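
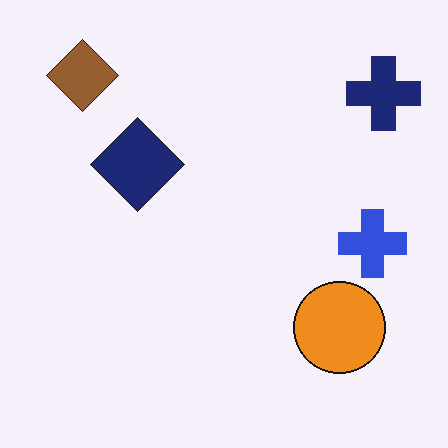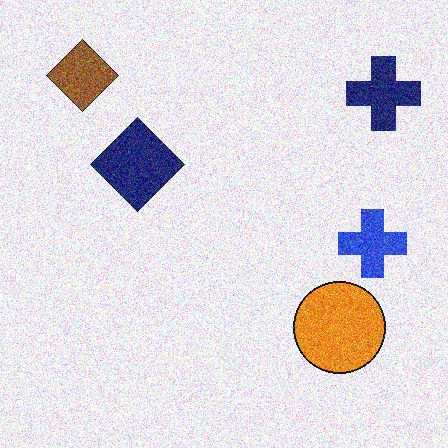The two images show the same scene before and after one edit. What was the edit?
The transformation is: degraded with heavy additive noise.

Random speckle covers the whole image, including the flat background.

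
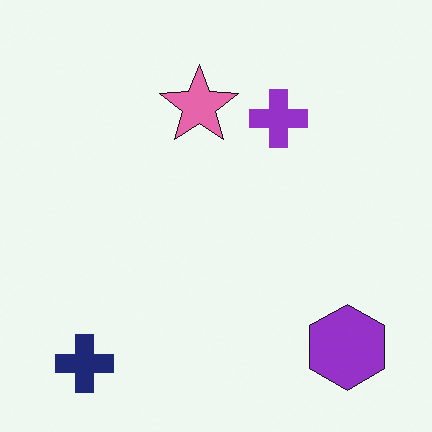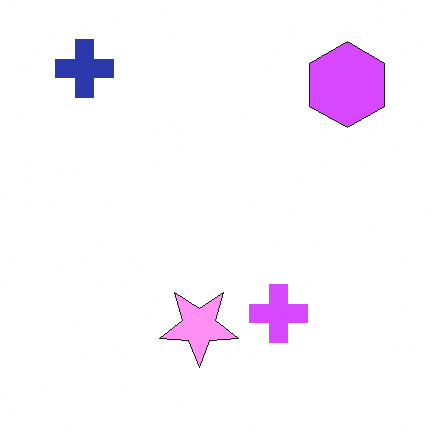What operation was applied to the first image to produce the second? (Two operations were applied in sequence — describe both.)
Noticeably brightened, then flipped vertically (top ↔ bottom).

Every pixel — background and shapes alike — is uniformly brightened. The navy cross is in the bottom-left of the first image and the top-left of the second — shapes on opposite sides of the horizontal midline have swapped in a mirror flip.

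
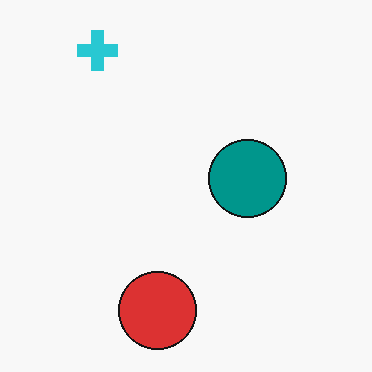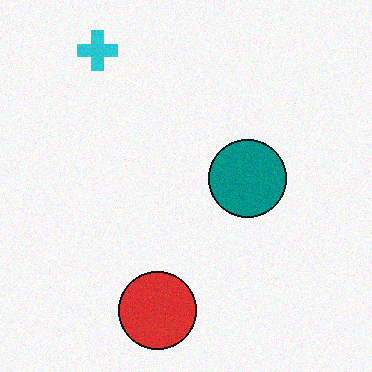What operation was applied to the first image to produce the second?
It was degraded with subtle gaussian noise.

Random speckle covers the whole image, including the flat background.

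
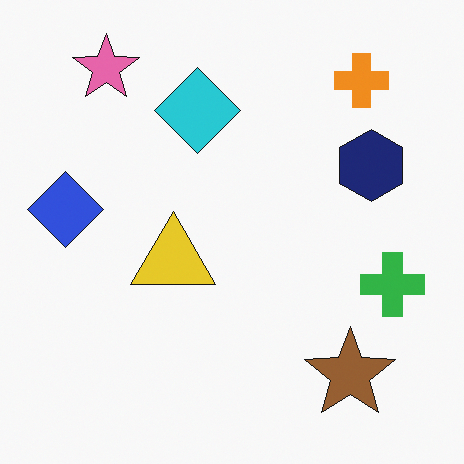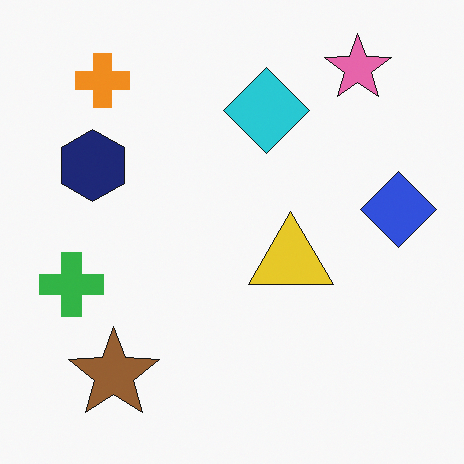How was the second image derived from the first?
The image was flipped horizontally (left ↔ right).

The blue diamond is in the left of the first image and the right of the second — shapes on opposite sides of the vertical midline have swapped in a mirror flip.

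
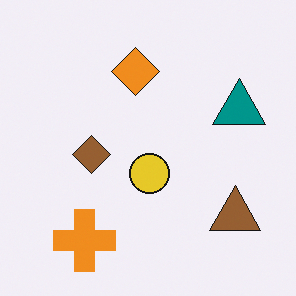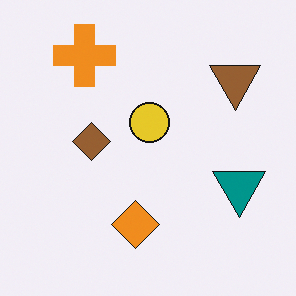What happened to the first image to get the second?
The second image is the first flipped vertically (top ↔ bottom).

The orange cross is in the bottom-left of the first image and the top-left of the second — shapes on opposite sides of the horizontal midline have swapped in a mirror flip.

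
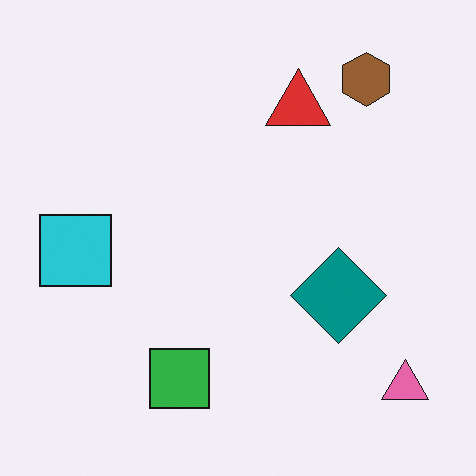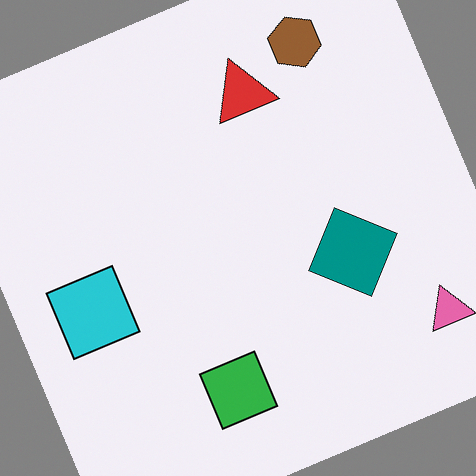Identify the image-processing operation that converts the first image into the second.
The transformation is: rotated counter-clockwise by a clearly visible amount.

Every shape is tilted by the same angle and the image corners show triangular fill wedges — a whole-image rotation by a non-right angle.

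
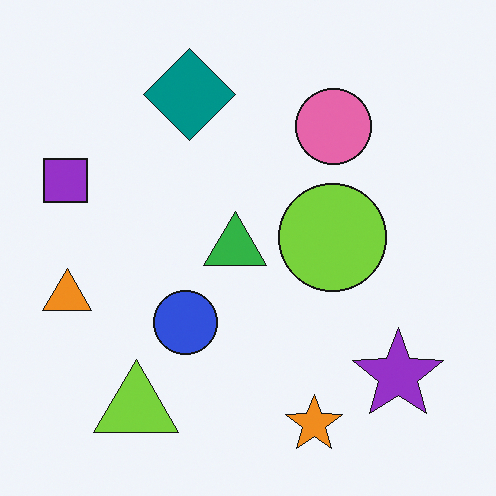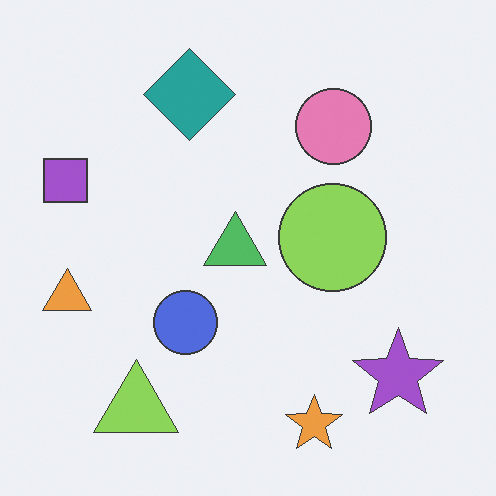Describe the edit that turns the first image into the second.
This is the original image given slightly reduced contrast.

Tones are pushed toward mid-grey across the whole image — a global contrast change.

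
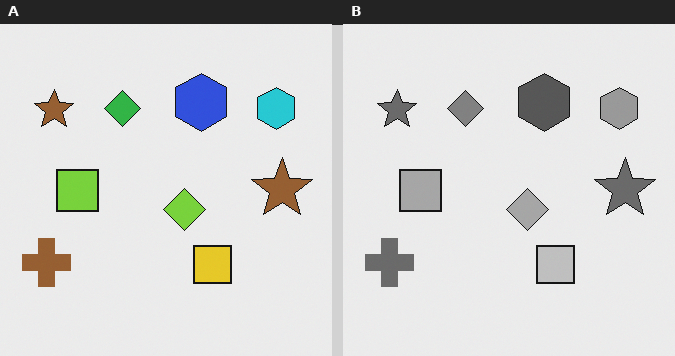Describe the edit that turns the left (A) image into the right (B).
This is the original image converted to grayscale.

All color is removed — every shape is now a shade of grey.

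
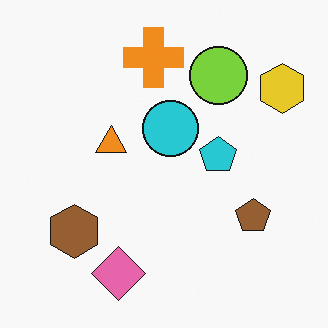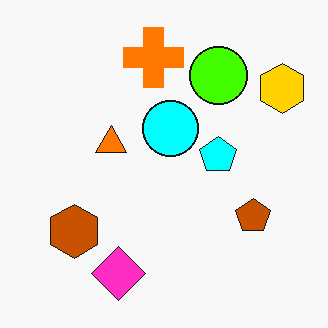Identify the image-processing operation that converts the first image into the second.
The transformation is: made much more vivid (saturation change).

All colors are more vivid — a global saturation change.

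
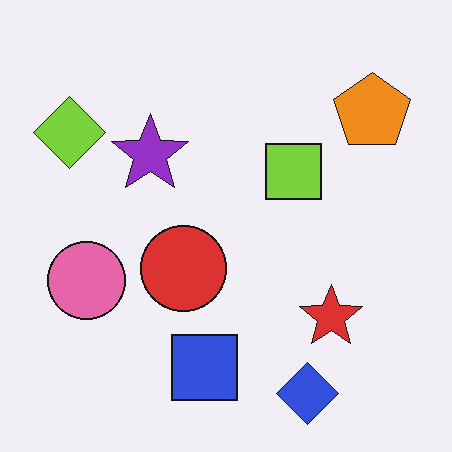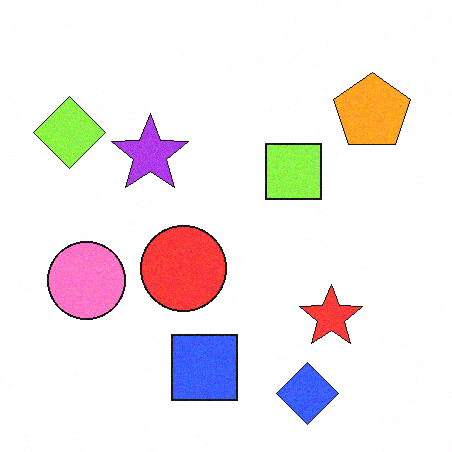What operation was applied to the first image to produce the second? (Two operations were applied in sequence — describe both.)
The image was degraded with light additive noise, then brightened a little.

Random speckle covers the whole image, including the flat background. Every pixel — background and shapes alike — is uniformly brightened.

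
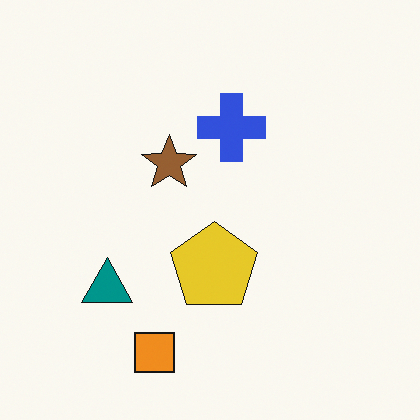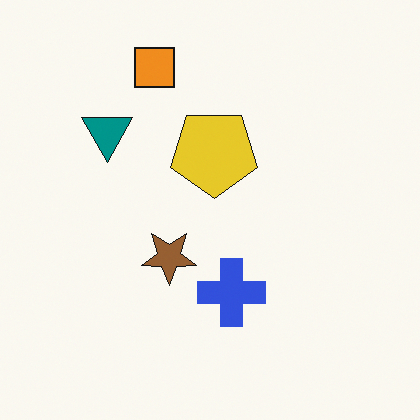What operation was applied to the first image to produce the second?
This is the original image flipped vertically (top ↔ bottom).

The orange square is in the bottom of the first image and the top of the second — shapes on opposite sides of the horizontal midline have swapped in a mirror flip.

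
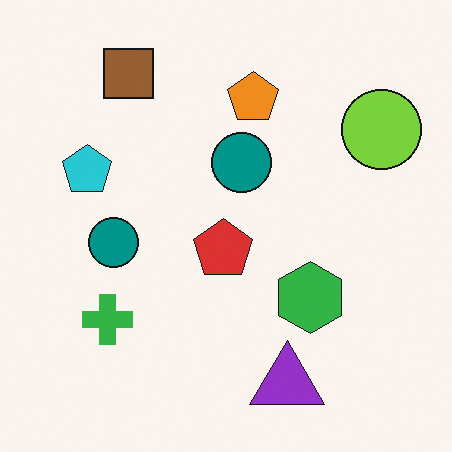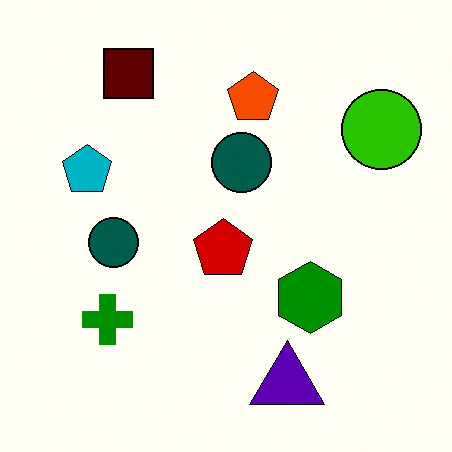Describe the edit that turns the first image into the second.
The second image is the first given much higher contrast.

Tones are pushed away from mid-grey across the whole image — a global contrast change.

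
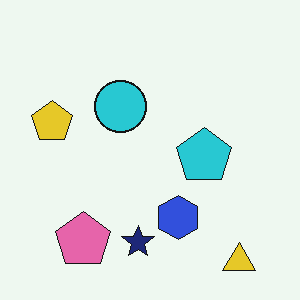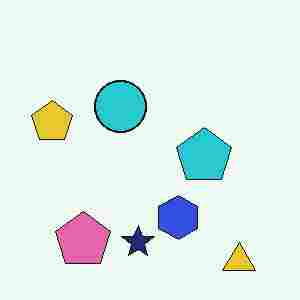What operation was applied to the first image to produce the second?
It was degraded with heavy JPEG compression.

Blocky 8×8 compression artifacts appear around shape edges and the flat background shows ringing — characteristic JPEG degradation.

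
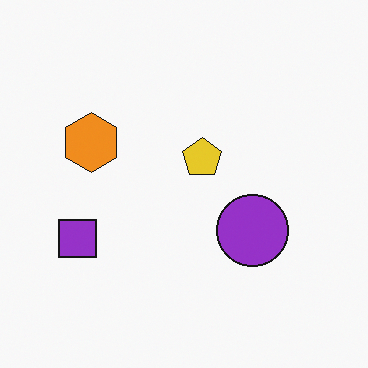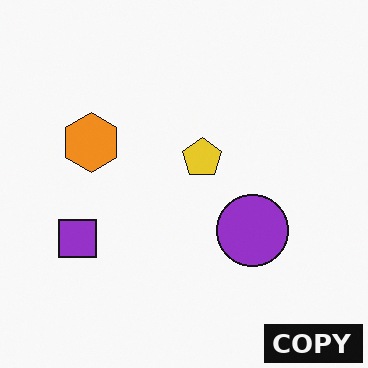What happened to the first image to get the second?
The image was watermarked with the text "COPY" in the lower-right corner.

A dark label reading "COPY" appears in the lower-right corner.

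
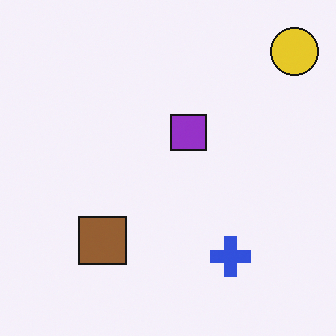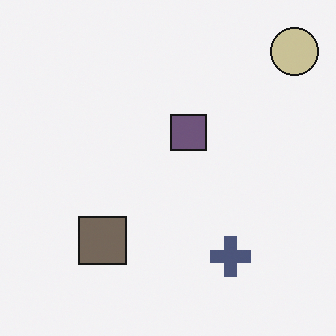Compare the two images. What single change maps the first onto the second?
The second image is the first heavily desaturated.

All colors are more muted and greyish — a global saturation change.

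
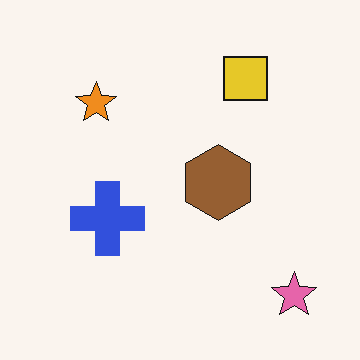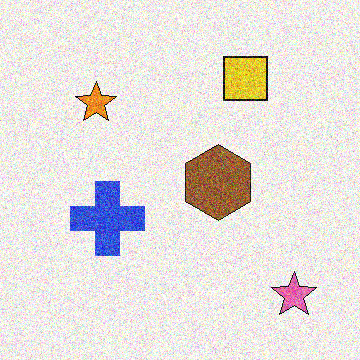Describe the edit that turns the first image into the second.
It was degraded with heavy additive noise.

Random speckle covers the whole image, including the flat background.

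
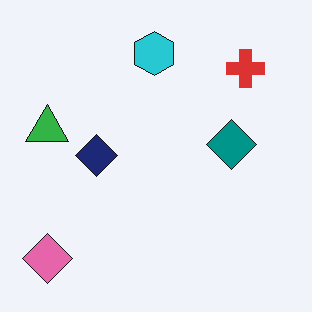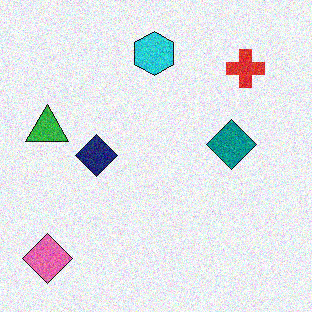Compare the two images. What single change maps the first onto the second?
The image was degraded with moderate additive noise.

Random speckle covers the whole image, including the flat background.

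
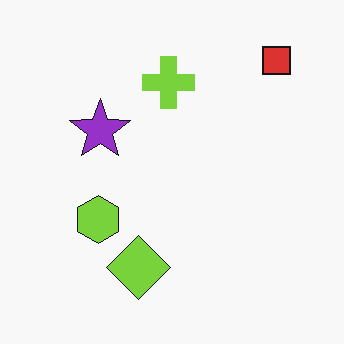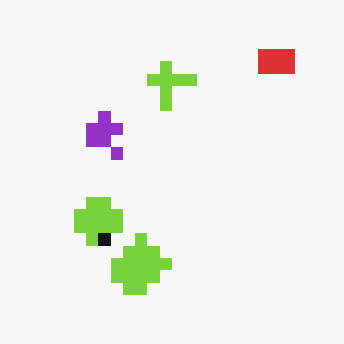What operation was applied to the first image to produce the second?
Coarsely pixelated.

Shapes are reduced to large square blocks; fine edges and outlines are lost — a downscale-then-upscale (mosaic) effect.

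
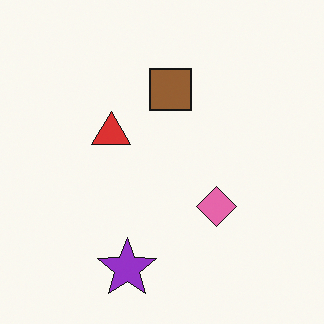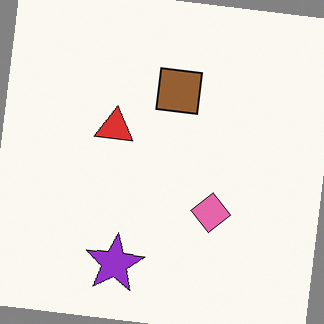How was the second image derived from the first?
The transformation is: rotated clockwise by a slight angle.

Every shape is tilted by the same angle and the image corners show triangular fill wedges — a whole-image rotation by a non-right angle.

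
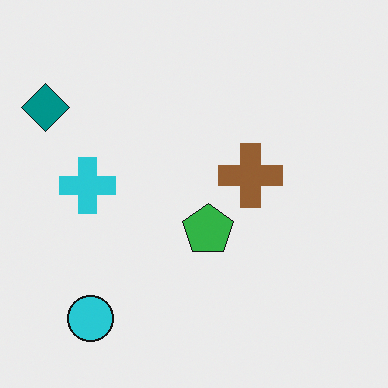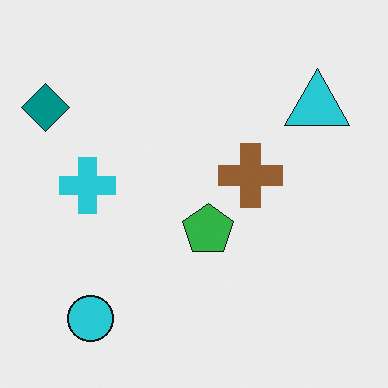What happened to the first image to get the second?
Overlaid with an additional cyan triangle.

A cyan triangle appears in the second image that is absent from the first.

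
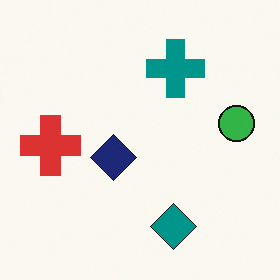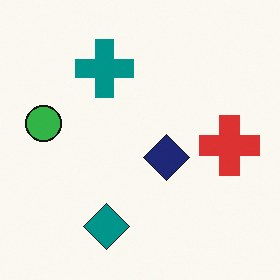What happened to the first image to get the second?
It was flipped horizontally (left ↔ right).

The green circle is in the right of the first image and the left of the second — shapes on opposite sides of the vertical midline have swapped in a mirror flip.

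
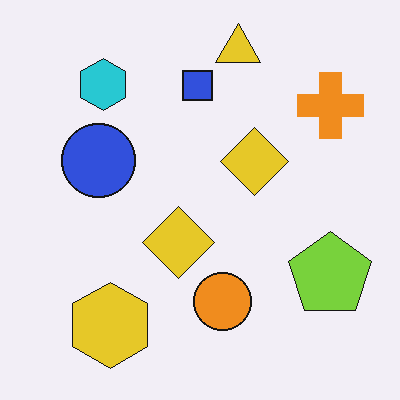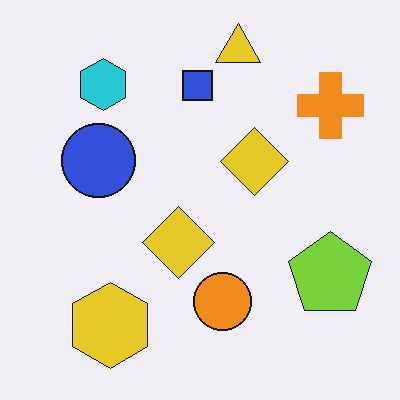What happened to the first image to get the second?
The second image is the first JPEG-compressed with visible artifacts.

Blocky 8×8 compression artifacts appear around shape edges and the flat background shows ringing — characteristic JPEG degradation.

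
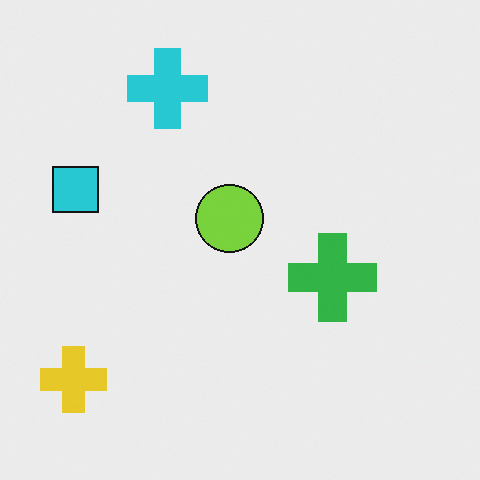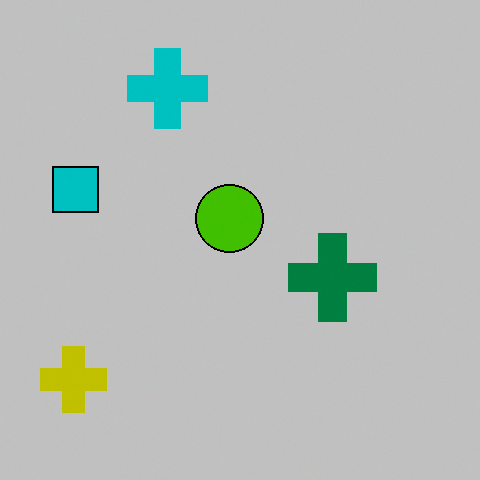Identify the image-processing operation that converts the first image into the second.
The image was aggressively posterized.

Each flat color has snapped to a coarser quantized level — most visibly, the near-white background has dropped to a flat grey.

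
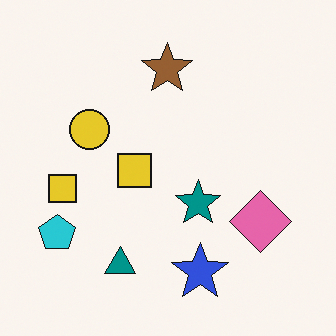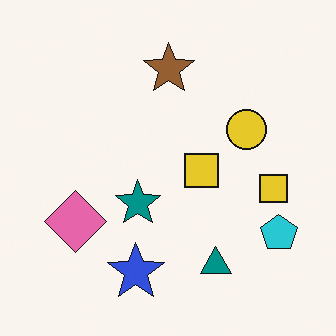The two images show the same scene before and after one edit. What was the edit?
The transformation is: flipped horizontally (left ↔ right).

The cyan pentagon is in the bottom-left of the first image and the bottom-right of the second — shapes on opposite sides of the vertical midline have swapped in a mirror flip.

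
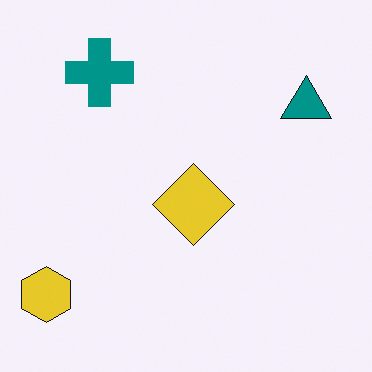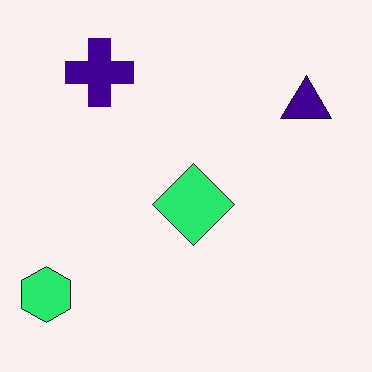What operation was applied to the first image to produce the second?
The transformation is: hue-shifted by a moderate amount.

Every shape's color has rotated by the same amount around the hue wheel — a uniform hue shift.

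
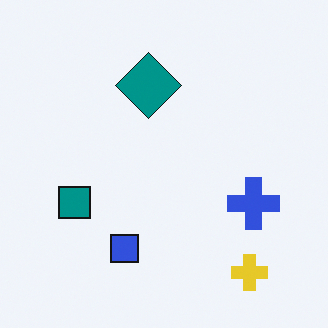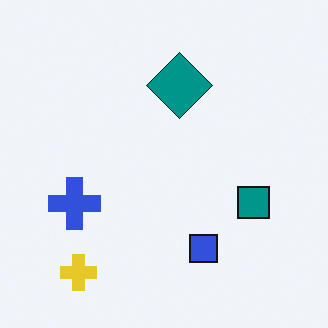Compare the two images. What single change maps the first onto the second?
Flipped horizontally (left ↔ right).

The teal square is in the left of the first image and the right of the second — shapes on opposite sides of the vertical midline have swapped in a mirror flip.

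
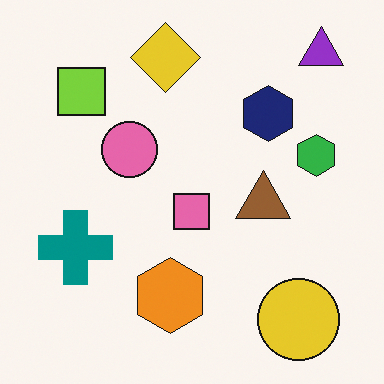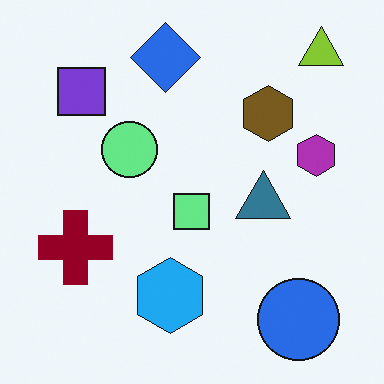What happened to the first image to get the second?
It was hue-shifted by a large amount.

Every shape's color has rotated by the same amount around the hue wheel — a uniform hue shift.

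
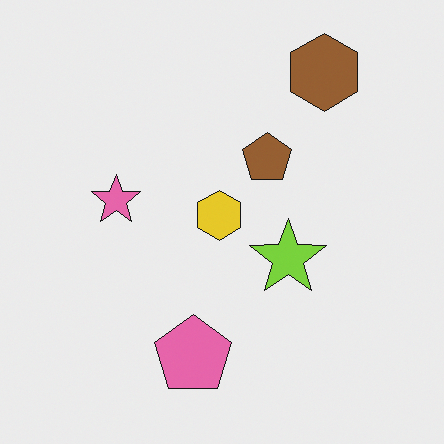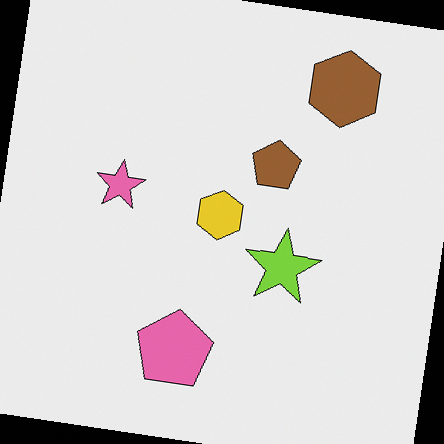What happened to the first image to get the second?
The second image is the first rotated clockwise by a small amount.

Every shape is tilted by the same angle and the image corners show triangular fill wedges — a whole-image rotation by a non-right angle.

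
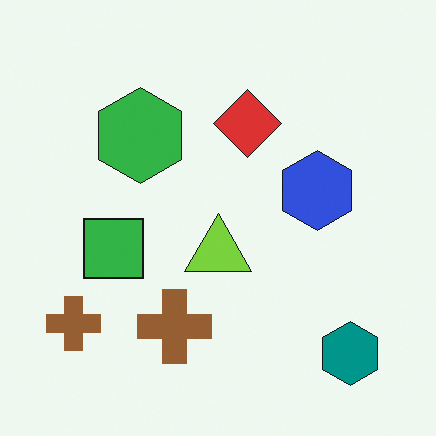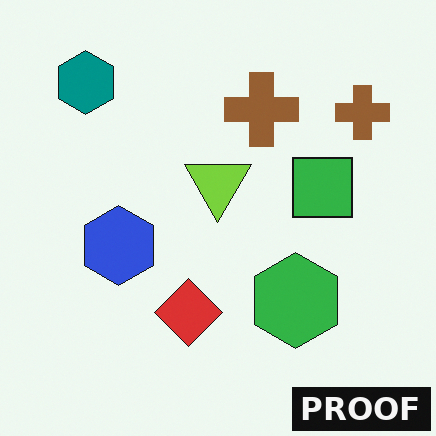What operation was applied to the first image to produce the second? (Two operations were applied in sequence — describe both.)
It was rotated 180°, then watermarked with the text "PROOF" in the lower-right corner.

The teal hexagon sits in the bottom-right of the first image and the top-left of the second — consistent with a whole-image 180° rotation. A dark label reading "PROOF" appears in the lower-right corner.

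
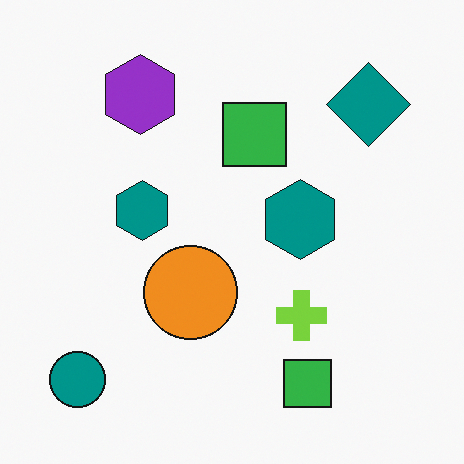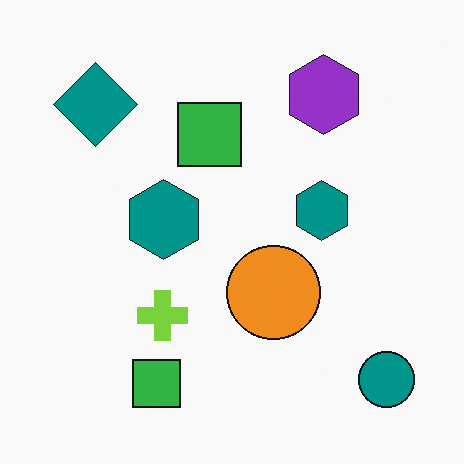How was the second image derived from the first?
The transformation is: flipped horizontally (left ↔ right).

The teal circle is in the bottom-left of the first image and the bottom-right of the second — shapes on opposite sides of the vertical midline have swapped in a mirror flip.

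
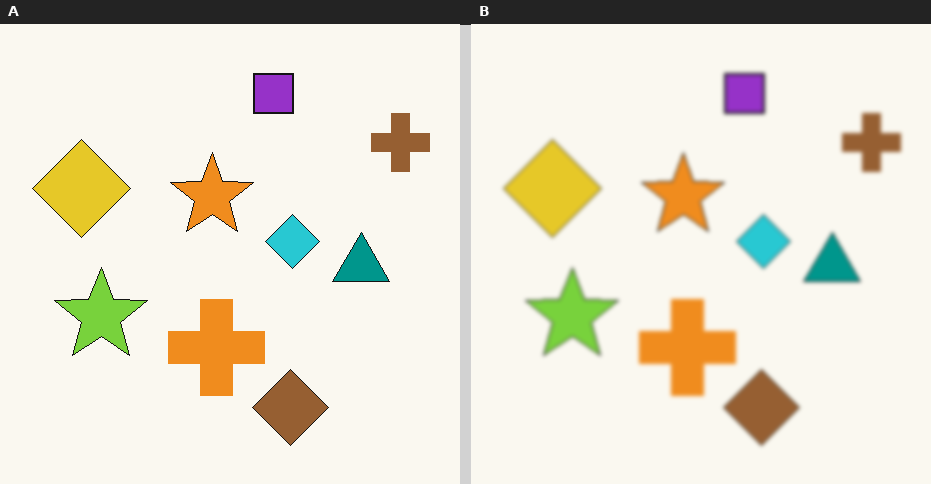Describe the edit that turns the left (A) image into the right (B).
Lightly blurred.

Shape edges and outlines are uniformly softened across the whole image.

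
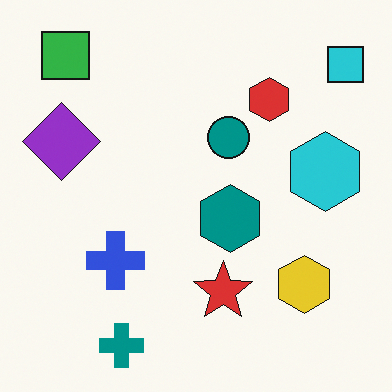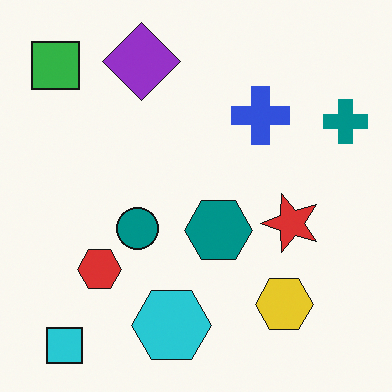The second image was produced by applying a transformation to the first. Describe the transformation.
This is the original image transposed (reflected across the top-left ↔ bottom-right diagonal).

Shapes have swapped their row and column positions — what was in the top-right is now in the bottom-left — a diagonal reflection.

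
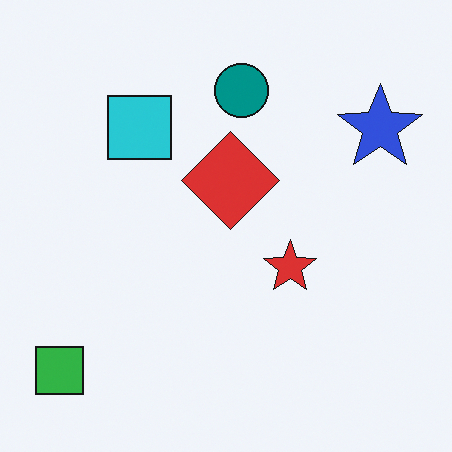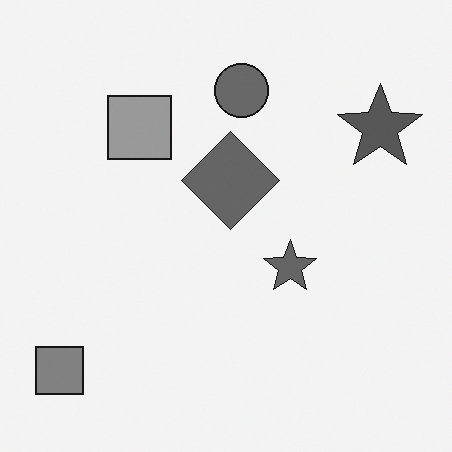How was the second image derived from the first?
The second image is the first converted to grayscale.

All color is removed — every shape is now a shade of grey.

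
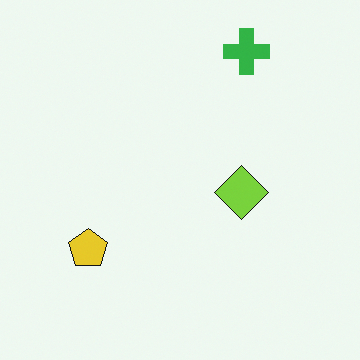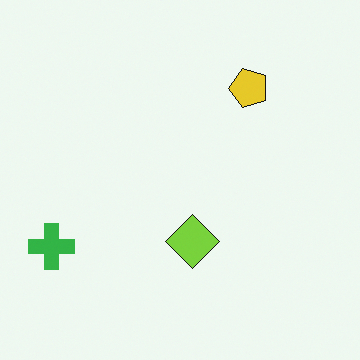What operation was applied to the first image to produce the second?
This is the original image transposed (reflected across the top-left ↔ bottom-right diagonal).

Shapes have swapped their row and column positions — what was in the top-right is now in the bottom-left — a diagonal reflection.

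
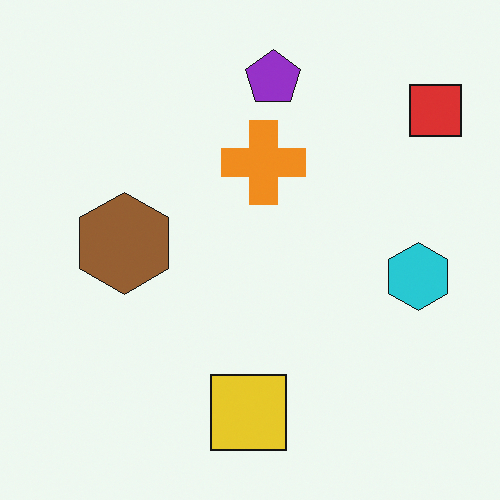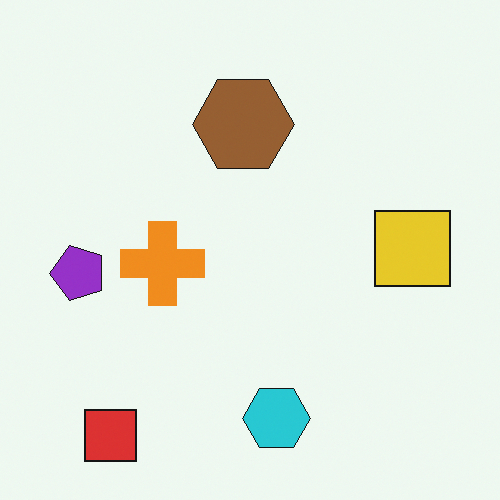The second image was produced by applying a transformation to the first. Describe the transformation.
This is the original image transposed (reflected across the top-left ↔ bottom-right diagonal).

Shapes have swapped their row and column positions — what was in the top-right is now in the bottom-left — a diagonal reflection.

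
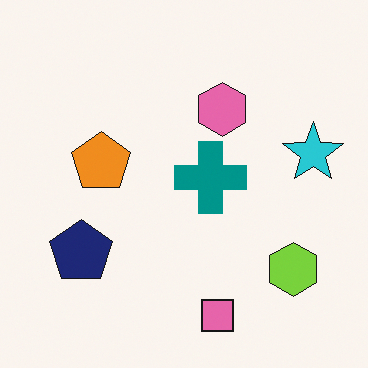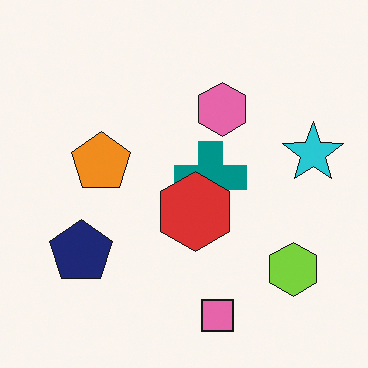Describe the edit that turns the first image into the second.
Overlaid with an additional red hexagon.

A red hexagon appears in the second image that is absent from the first.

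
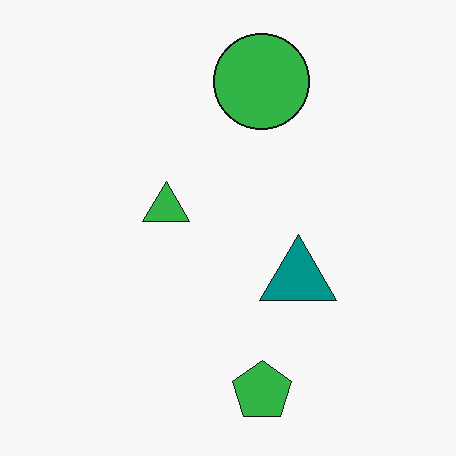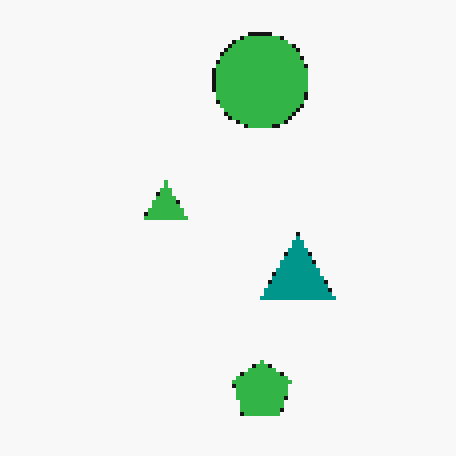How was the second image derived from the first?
This is the original image lightly pixelated (a mild mosaic effect).

Shapes are reduced to large square blocks; fine edges and outlines are lost — a downscale-then-upscale (mosaic) effect.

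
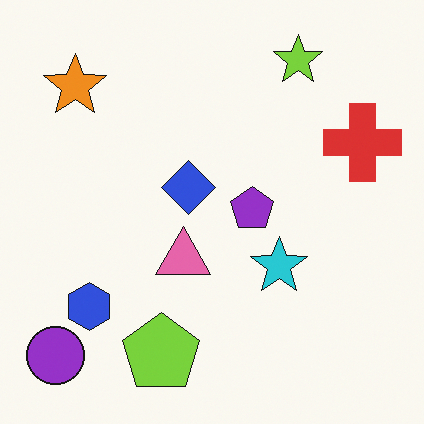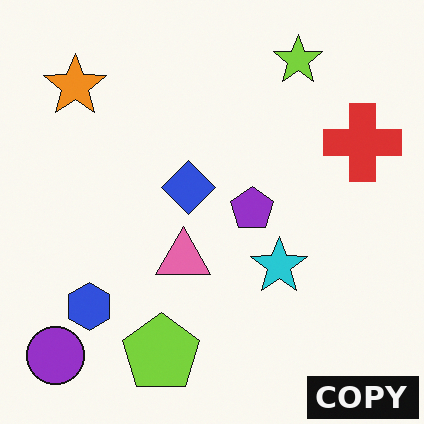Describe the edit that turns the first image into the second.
It was watermarked with the text "COPY" in the lower-right corner.

A dark label reading "COPY" appears in the lower-right corner.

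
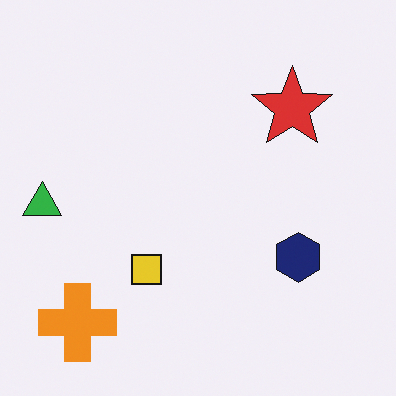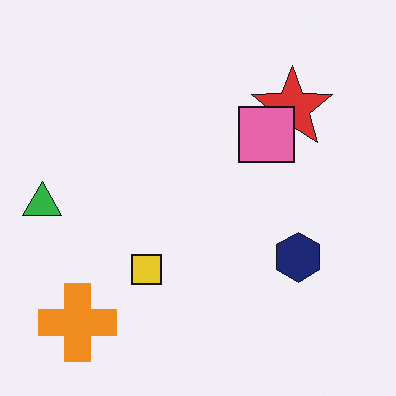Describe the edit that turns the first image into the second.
It was overlaid with an additional pink square.

A pink square appears in the second image that is absent from the first.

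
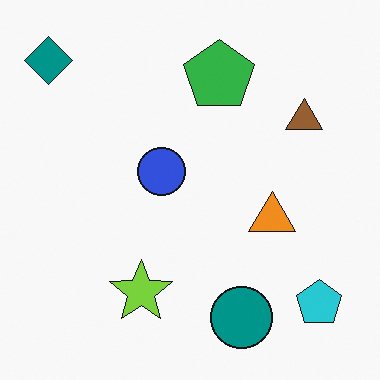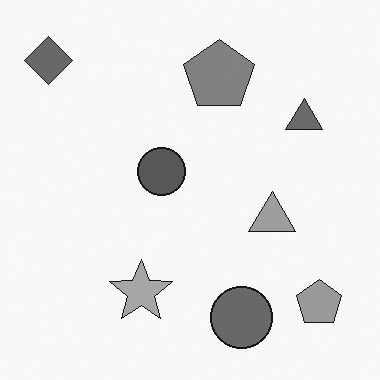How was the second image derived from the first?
It was converted to grayscale.

All color is removed — every shape is now a shade of grey.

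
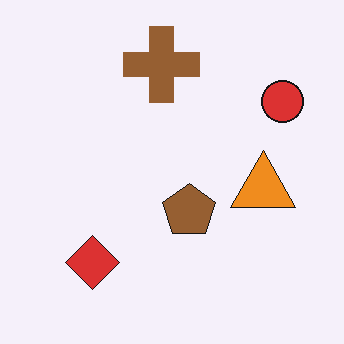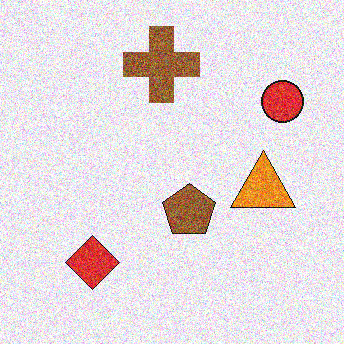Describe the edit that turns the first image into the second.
The image was degraded with strong gaussian noise.

Random speckle covers the whole image, including the flat background.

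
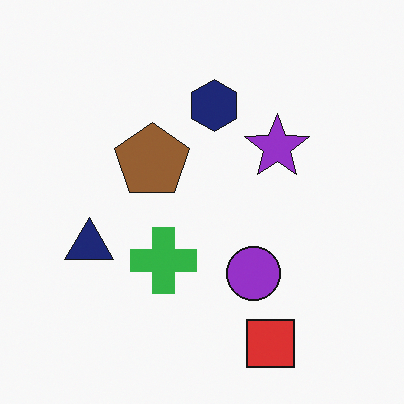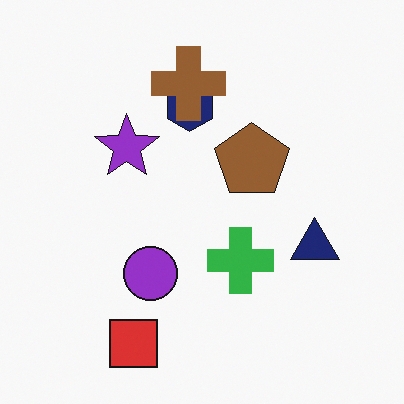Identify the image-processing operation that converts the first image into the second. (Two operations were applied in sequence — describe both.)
Flipped horizontally (left ↔ right), then overlaid with an additional brown cross.

The navy triangle is in the left of the first image and the right of the second — shapes on opposite sides of the vertical midline have swapped in a mirror flip. A brown cross appears in the second image that is absent from the first.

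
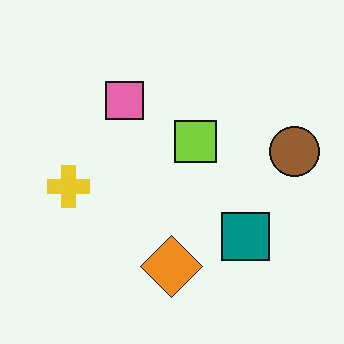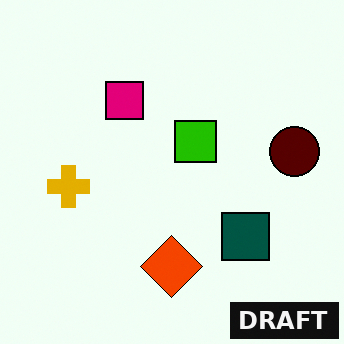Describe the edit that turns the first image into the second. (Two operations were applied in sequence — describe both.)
This is the original image given much higher contrast, then watermarked with the text "DRAFT" in the lower-right corner.

Tones are pushed away from mid-grey across the whole image — a global contrast change. A dark label reading "DRAFT" appears in the lower-right corner.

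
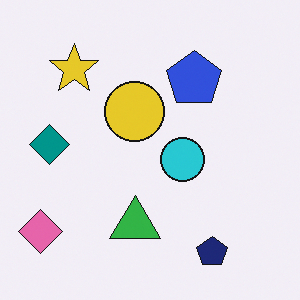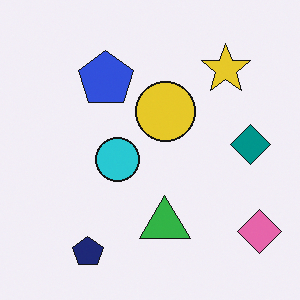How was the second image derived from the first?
It was flipped horizontally (left ↔ right).

The pink diamond is in the bottom-left of the first image and the bottom-right of the second — shapes on opposite sides of the vertical midline have swapped in a mirror flip.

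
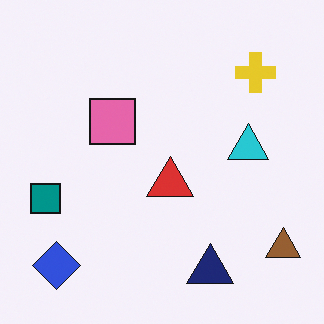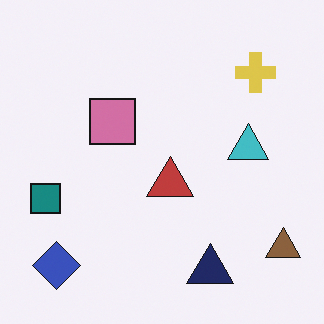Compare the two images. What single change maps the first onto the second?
The second image is the first slightly desaturated.

All colors are more muted and greyish — a global saturation change.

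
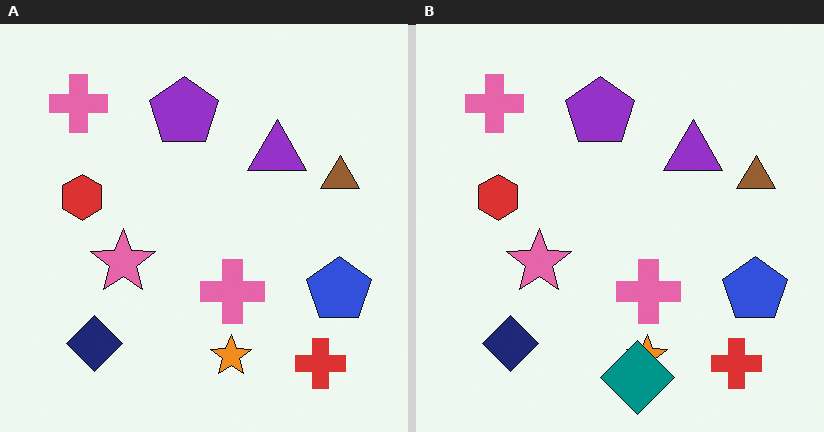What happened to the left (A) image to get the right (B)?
The right (B) image is the left (A) overlaid with an additional teal diamond.

A teal diamond appears in the right (B) image that is absent from the left (A).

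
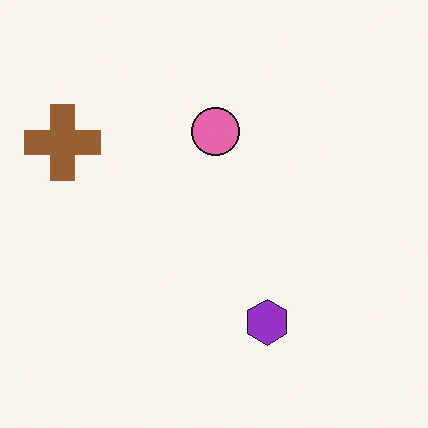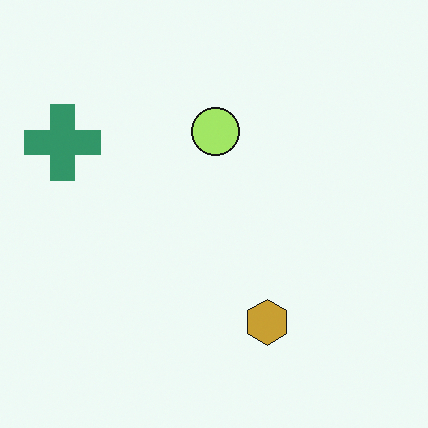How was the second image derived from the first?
Hue-shifted noticeably.

Every shape's color has rotated by the same amount around the hue wheel — a uniform hue shift.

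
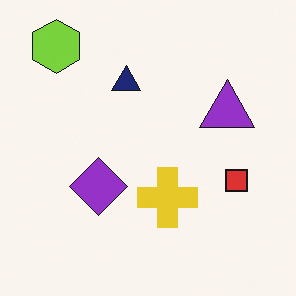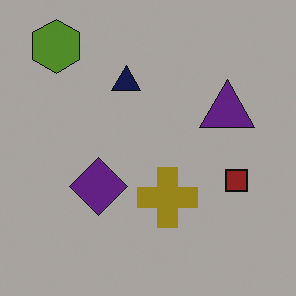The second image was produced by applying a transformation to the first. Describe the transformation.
Noticeably darkened.

Every pixel — background and shapes alike — is uniformly darkened.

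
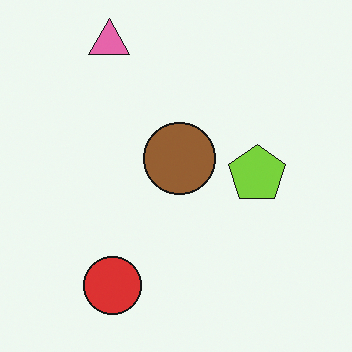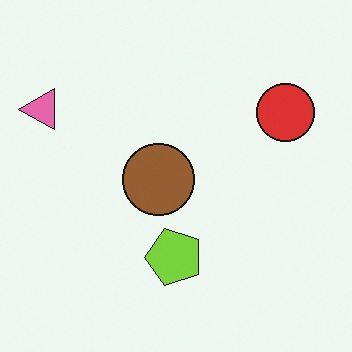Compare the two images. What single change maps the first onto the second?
The second image is the first transposed (reflected across the top-left ↔ bottom-right diagonal).

Shapes have swapped their row and column positions — what was in the top-right is now in the bottom-left — a diagonal reflection.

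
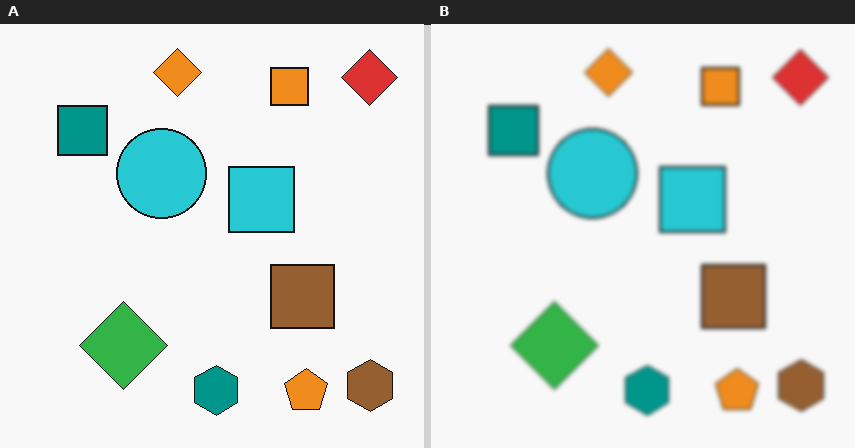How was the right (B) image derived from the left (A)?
The transformation is: lightly blurred.

Shape edges and outlines are uniformly softened across the whole image.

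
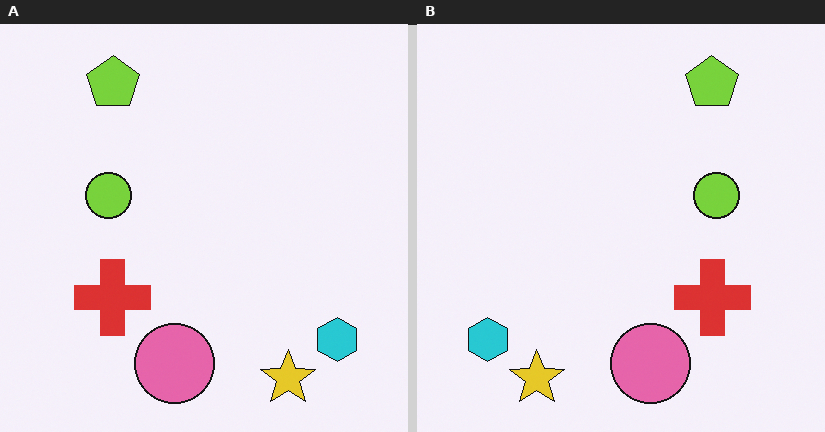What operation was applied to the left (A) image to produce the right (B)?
This is the original image flipped horizontally (left ↔ right).

The cyan hexagon is in the bottom-right of the left (A) image and the bottom-left of the right (B) — shapes on opposite sides of the vertical midline have swapped in a mirror flip.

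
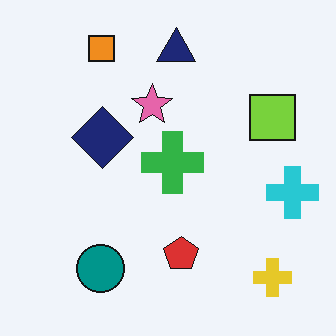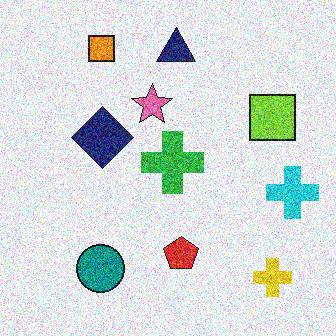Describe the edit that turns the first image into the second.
Degraded with heavy additive noise.

Random speckle covers the whole image, including the flat background.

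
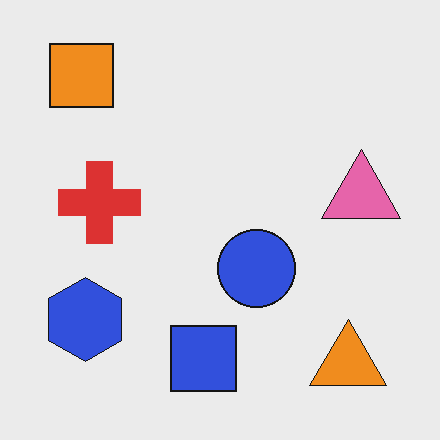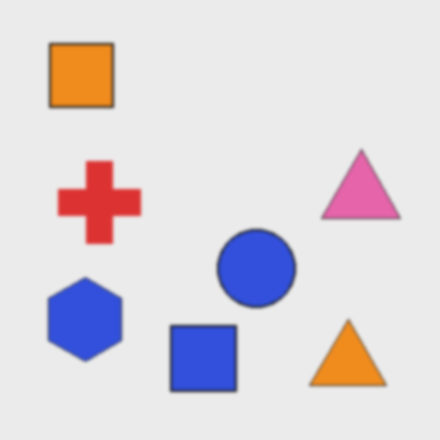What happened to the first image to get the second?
The second image is the first lightly blurred.

Shape edges and outlines are uniformly softened across the whole image.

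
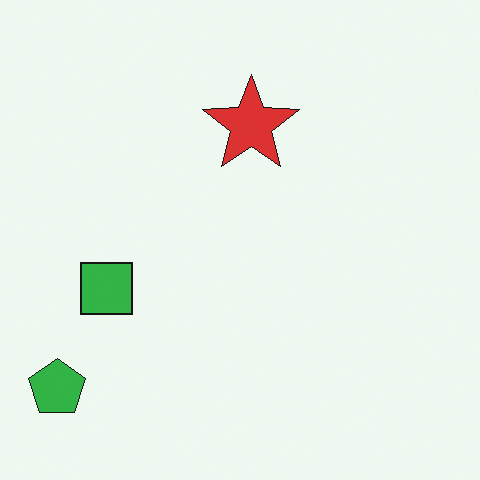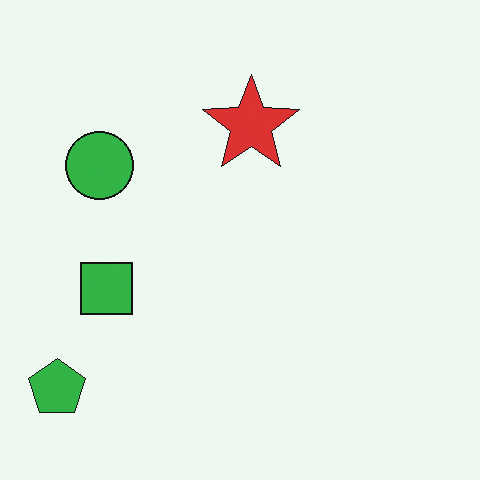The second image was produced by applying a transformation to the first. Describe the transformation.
The second image is the first overlaid with an additional green circle.

A green circle appears in the second image that is absent from the first.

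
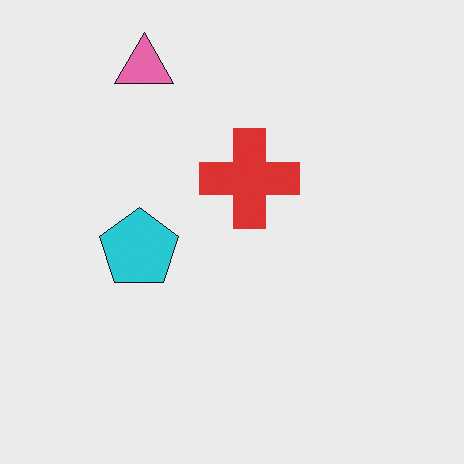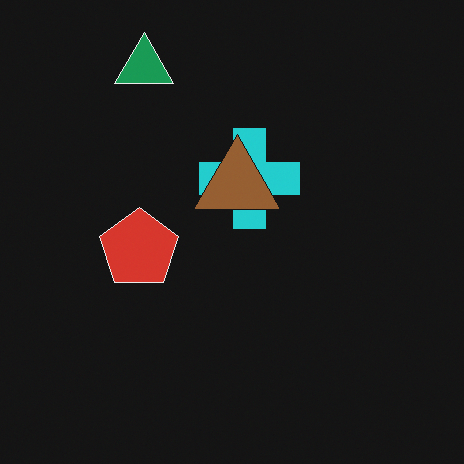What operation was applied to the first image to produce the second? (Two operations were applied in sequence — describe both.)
The transformation is: color-inverted (negative), then overlaid with an additional brown triangle.

The light background has become dark and every shape's color is its complement — a photographic negative. A brown triangle appears in the second image that is absent from the first.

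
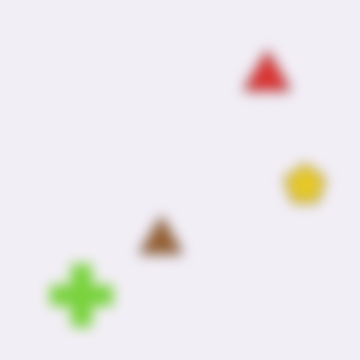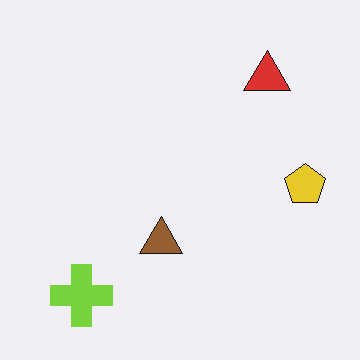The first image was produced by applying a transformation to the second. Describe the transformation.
This is the original image heavily blurred.

Shape edges and outlines are uniformly softened across the whole image.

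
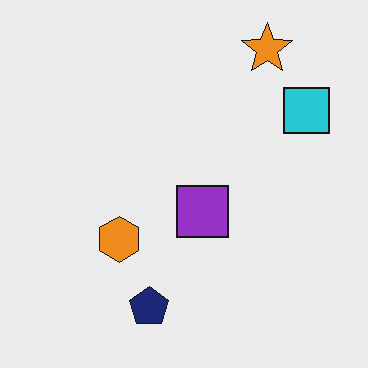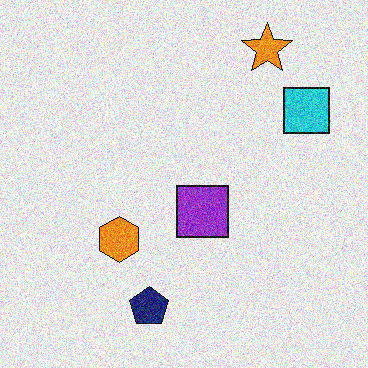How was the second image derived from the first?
The transformation is: degraded with visible gaussian noise.

Random speckle covers the whole image, including the flat background.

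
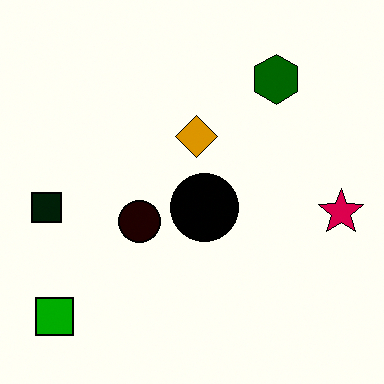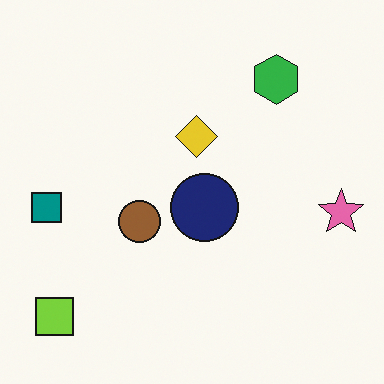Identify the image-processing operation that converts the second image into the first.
It was boosted in contrast.

Tones are pushed away from mid-grey across the whole image — a global contrast change.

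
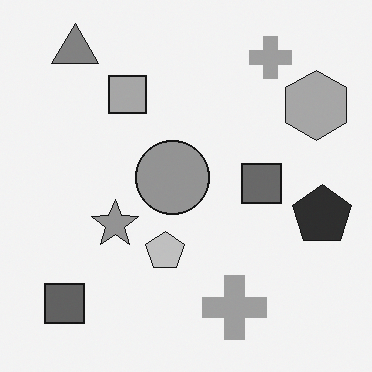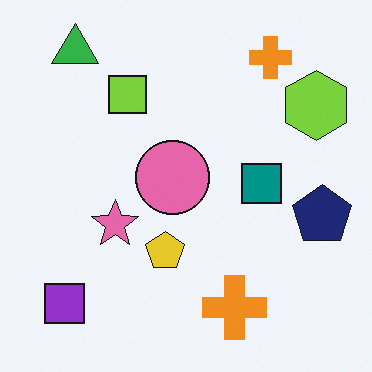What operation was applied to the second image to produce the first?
The transformation is: converted to grayscale.

All color is removed — every shape is now a shade of grey.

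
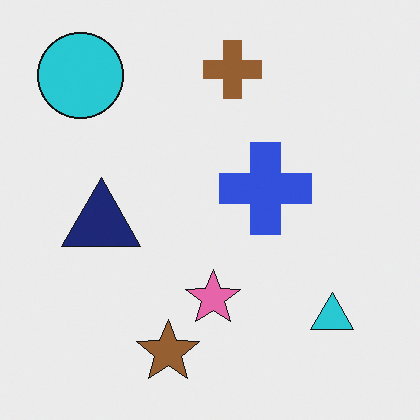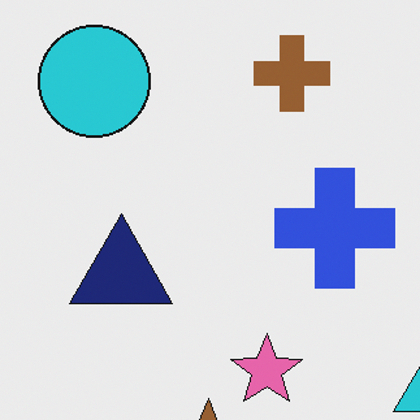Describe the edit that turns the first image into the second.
The image was cropped to a modestly smaller region and rescaled.

The visible shapes are larger and the field of view is narrower; shapes near the original edges may be partly or wholly outside the frame — a crop-and-rescale.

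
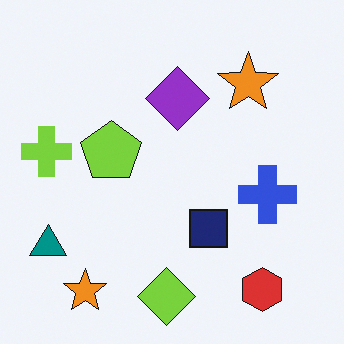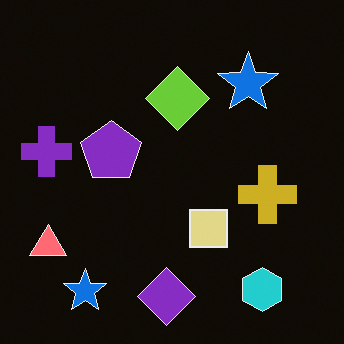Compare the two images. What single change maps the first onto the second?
This is the original image color-inverted (negative).

The light background has become dark and every shape's color is its complement — a photographic negative.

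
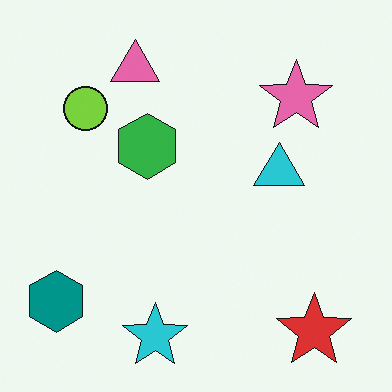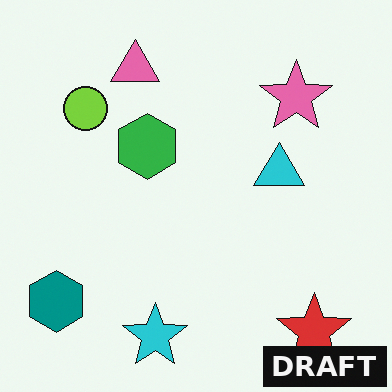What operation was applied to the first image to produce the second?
The second image is the first watermarked with the text "DRAFT" in the lower-right corner.

A dark label reading "DRAFT" appears in the lower-right corner.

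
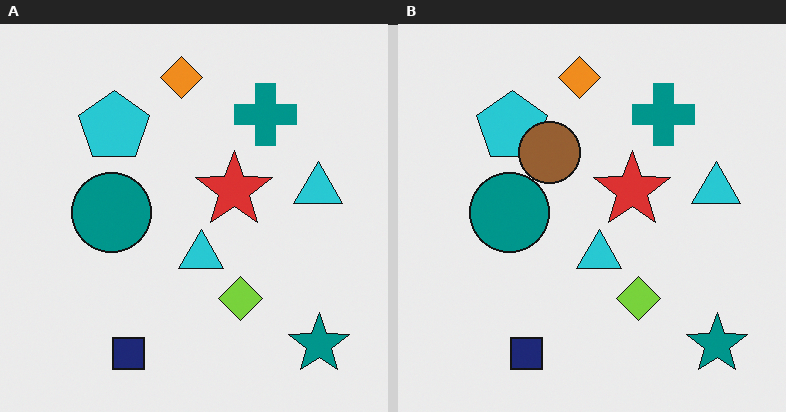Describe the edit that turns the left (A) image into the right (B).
This is the original image overlaid with an additional brown circle.

A brown circle appears in the right (B) image that is absent from the left (A).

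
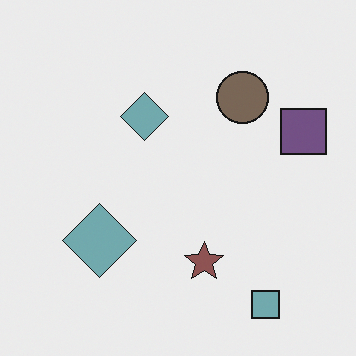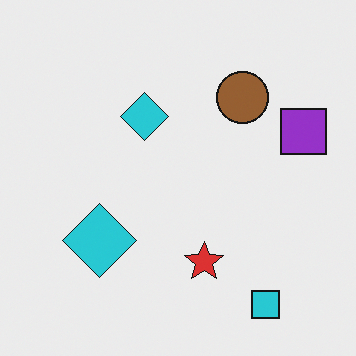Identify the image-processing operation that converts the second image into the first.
Made much more muted (saturation change).

All colors are more muted and greyish — a global saturation change.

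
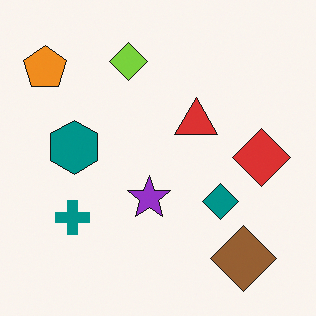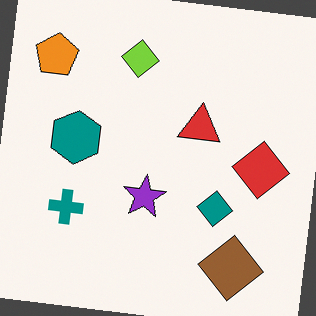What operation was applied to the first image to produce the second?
This is the original image rotated clockwise by a slight angle.

Every shape is tilted by the same angle and the image corners show triangular fill wedges — a whole-image rotation by a non-right angle.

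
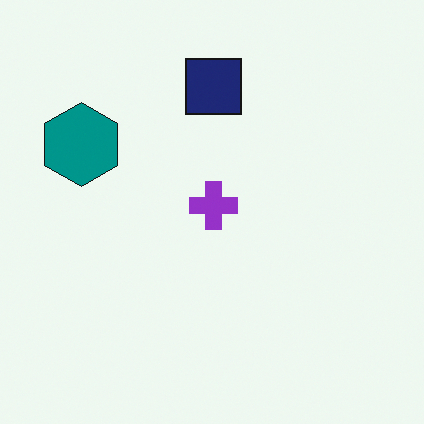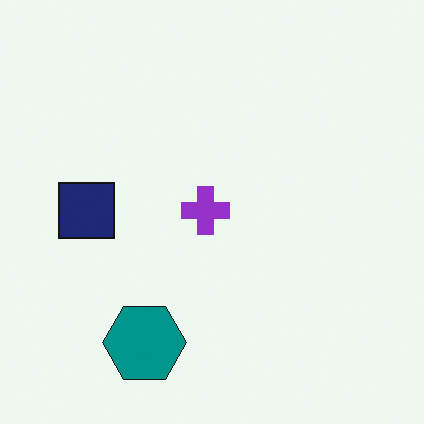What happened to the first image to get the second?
The second image is the first rotated 90° counter-clockwise.

The teal hexagon sits in the left of the first image and the bottom of the second — consistent with a whole-image 90° counter-clockwise rotation.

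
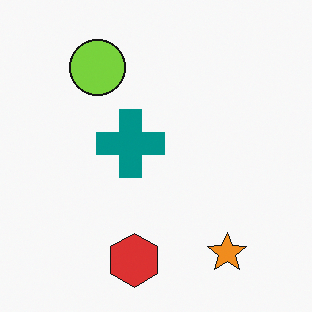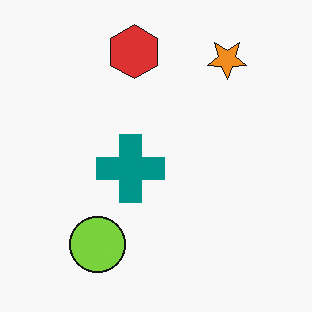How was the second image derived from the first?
The second image is the first flipped vertically (top ↔ bottom).

The red hexagon is in the bottom of the first image and the top of the second — shapes on opposite sides of the horizontal midline have swapped in a mirror flip.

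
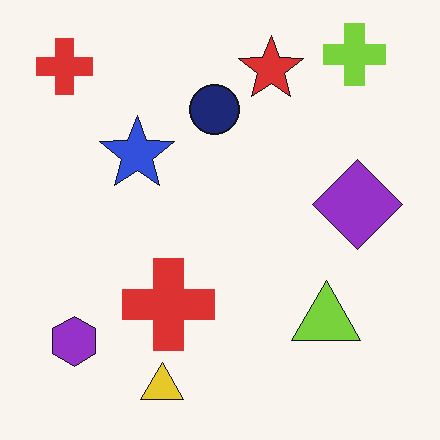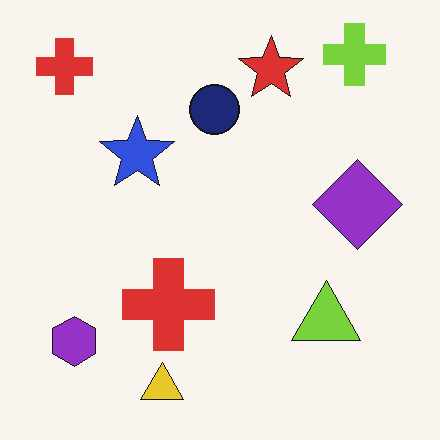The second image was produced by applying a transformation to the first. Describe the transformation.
The transformation is: JPEG-compressed with visible artifacts.

Blocky 8×8 compression artifacts appear around shape edges and the flat background shows ringing — characteristic JPEG degradation.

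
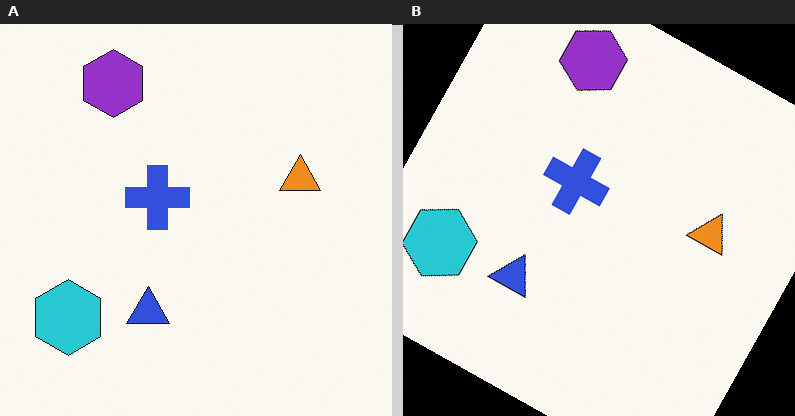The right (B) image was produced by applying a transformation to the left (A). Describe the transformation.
The image was rotated clockwise by a clearly visible amount.

Every shape is tilted by the same angle and the image corners show triangular fill wedges — a whole-image rotation by a non-right angle.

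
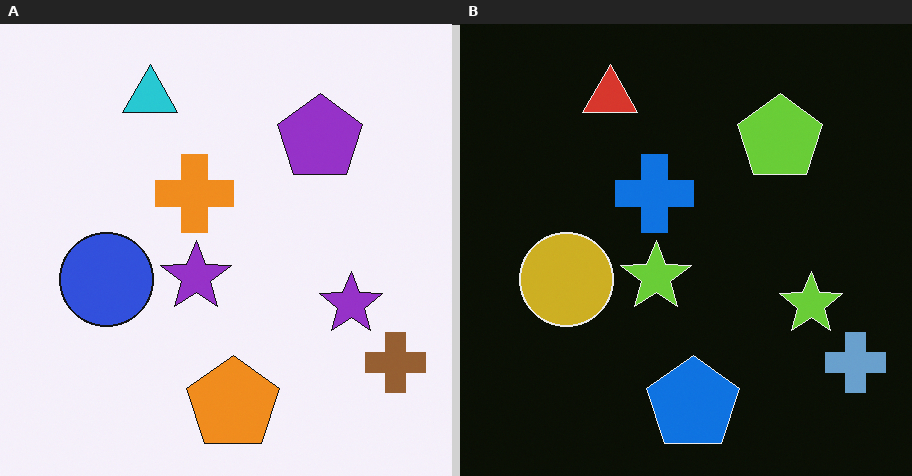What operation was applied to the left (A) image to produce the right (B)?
The right (B) image is the left (A) color-inverted (negative).

The light background has become dark and every shape's color is its complement — a photographic negative.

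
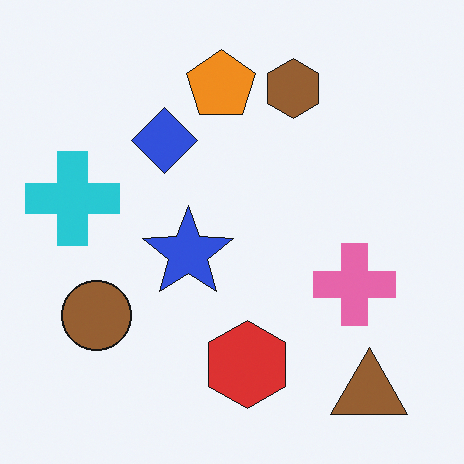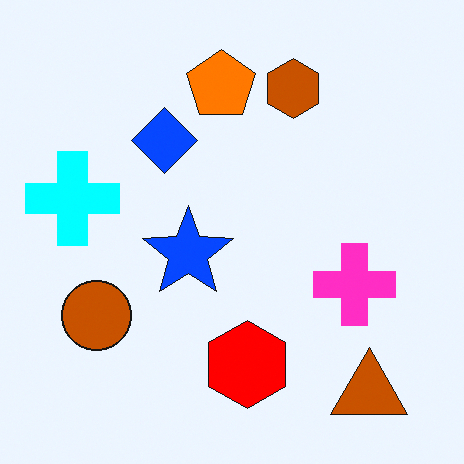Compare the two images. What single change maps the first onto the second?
It was made much more vivid (saturation change).

All colors are more vivid — a global saturation change.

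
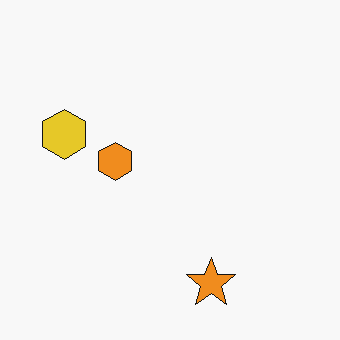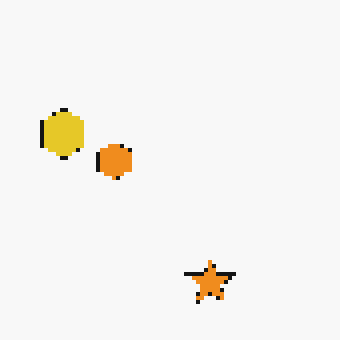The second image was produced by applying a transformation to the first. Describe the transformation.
It was mildly pixelated.

Shapes are reduced to large square blocks; fine edges and outlines are lost — a downscale-then-upscale (mosaic) effect.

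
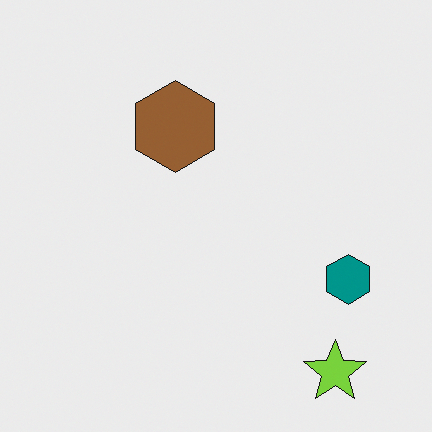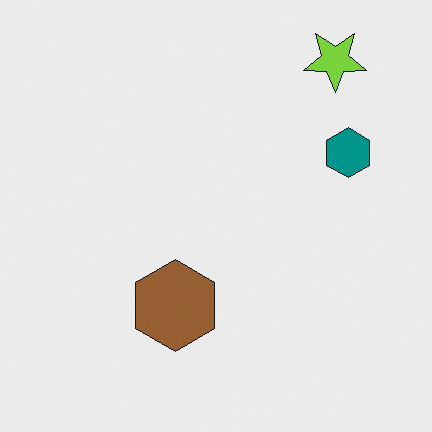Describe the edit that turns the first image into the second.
The transformation is: flipped vertically (top ↔ bottom).

The lime star is in the bottom-right of the first image and the top-right of the second — shapes on opposite sides of the horizontal midline have swapped in a mirror flip.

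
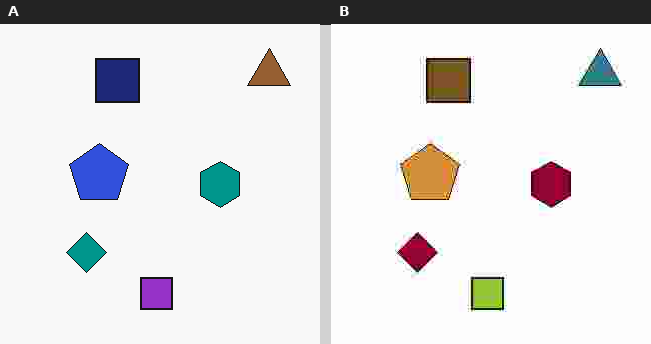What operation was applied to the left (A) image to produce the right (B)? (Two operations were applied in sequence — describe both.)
The right (B) image is the left (A) hue-shifted through roughly half the color wheel, then heavily JPEG-compressed with obvious blocking artifacts.

Every shape's color has rotated by the same amount around the hue wheel — a uniform hue shift. Blocky 8×8 compression artifacts appear around shape edges and the flat background shows ringing — characteristic JPEG degradation.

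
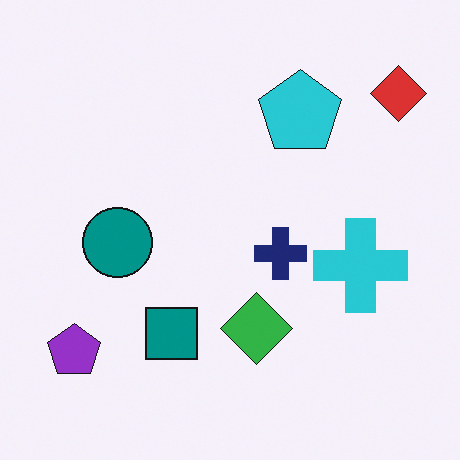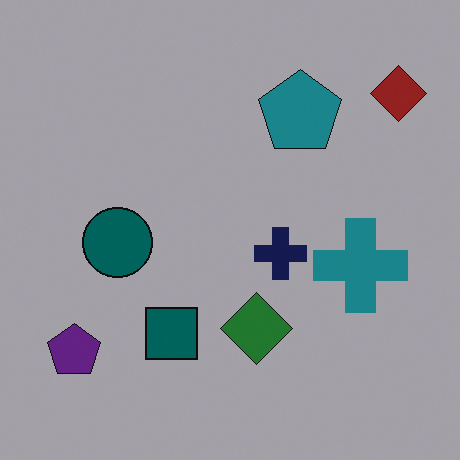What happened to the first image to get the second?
The image was darkened a lot.

Every pixel — background and shapes alike — is uniformly darkened.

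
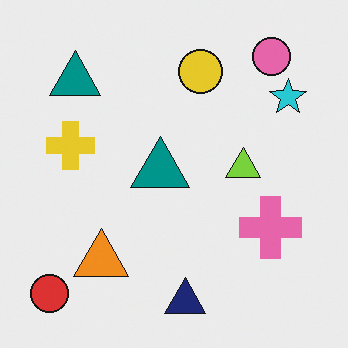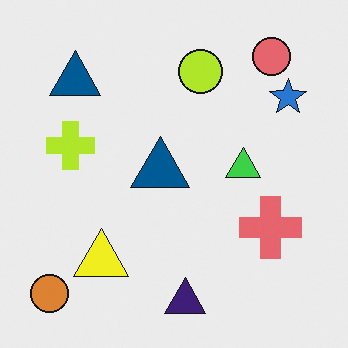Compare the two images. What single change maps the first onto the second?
The transformation is: hue-shifted slightly.

Every shape's color has rotated by the same amount around the hue wheel — a uniform hue shift.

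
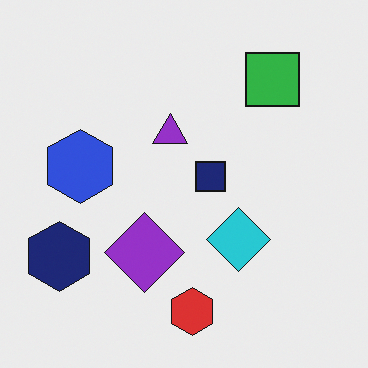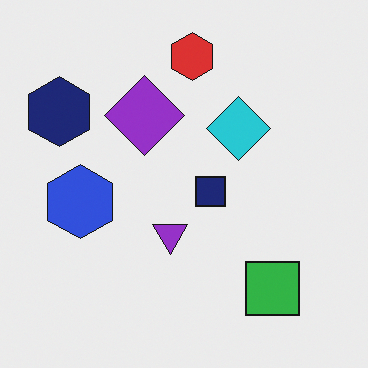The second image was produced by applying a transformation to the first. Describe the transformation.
Flipped vertically (top ↔ bottom).

The red hexagon is in the bottom of the first image and the top of the second — shapes on opposite sides of the horizontal midline have swapped in a mirror flip.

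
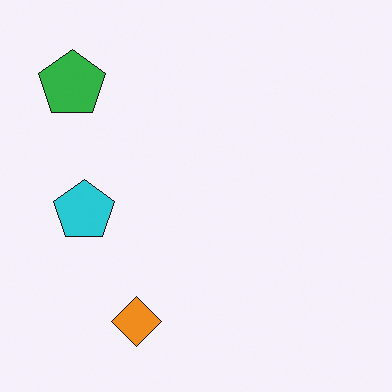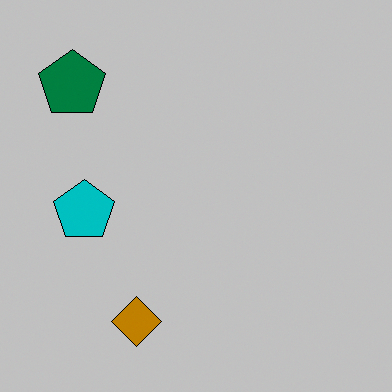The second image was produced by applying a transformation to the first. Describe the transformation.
This is the original image heavily posterized to just a handful of flat colors.

Each flat color has snapped to a coarser quantized level — most visibly, the near-white background has dropped to a flat grey.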